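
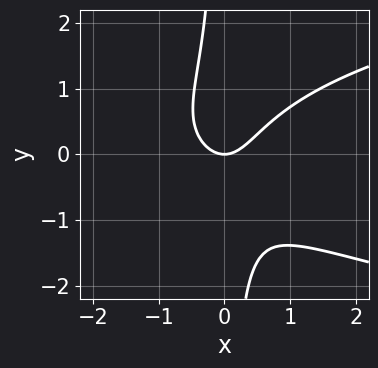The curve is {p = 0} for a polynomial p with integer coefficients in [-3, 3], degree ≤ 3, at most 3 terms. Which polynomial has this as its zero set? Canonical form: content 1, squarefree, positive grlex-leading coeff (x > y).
Degree: no degree-2 curve has this shape, so deg p = 3.
Against the integer gridlines: it crosses the y-axis at the gridline y = 0; it meets the x-axis at x = 0 (among the integer gridlines).
Solving for integer coefficients yields p as stated.

3*x*y^2 - 3*x^2 + 2*y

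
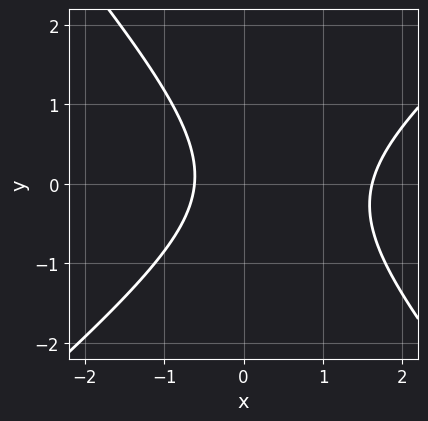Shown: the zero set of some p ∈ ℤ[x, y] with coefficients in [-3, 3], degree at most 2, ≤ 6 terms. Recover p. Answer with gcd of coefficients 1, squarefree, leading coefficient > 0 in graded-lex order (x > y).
3*x^2 - x*y - 3*y^2 - 3*x - 3

deg p = 2.
Checking where it meets the axes: it misses every integer gridline on the y-axis.
Matching integer coefficients to the picture gives p.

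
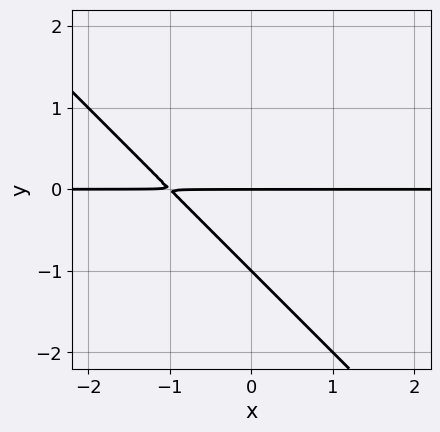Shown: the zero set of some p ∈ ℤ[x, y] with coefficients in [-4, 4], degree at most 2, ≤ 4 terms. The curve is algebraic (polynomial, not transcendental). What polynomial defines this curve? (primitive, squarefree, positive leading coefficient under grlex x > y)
deg p = 2. No degree-1 curve has this shape.
Against the integer gridlines: the visible x-axis segment lies entirely on the curve; the y-axis gridline crossings are at y ∈ {-1, 0}.
Matching integer coefficients to the picture gives p.

x*y + y^2 + y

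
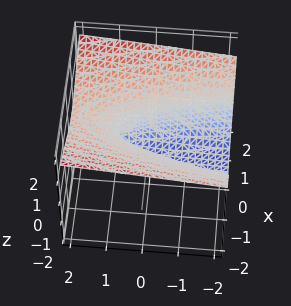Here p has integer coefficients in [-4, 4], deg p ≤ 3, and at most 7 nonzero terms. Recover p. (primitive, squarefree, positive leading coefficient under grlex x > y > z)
3*z^3 - 3*x^2 - y*z - y + 1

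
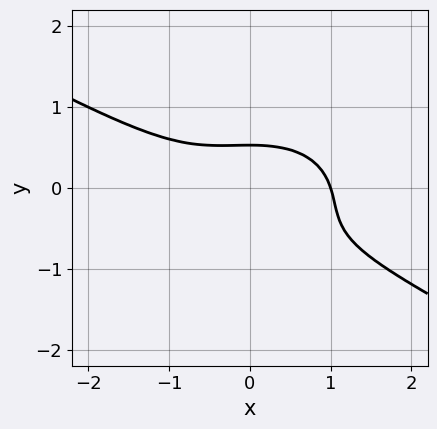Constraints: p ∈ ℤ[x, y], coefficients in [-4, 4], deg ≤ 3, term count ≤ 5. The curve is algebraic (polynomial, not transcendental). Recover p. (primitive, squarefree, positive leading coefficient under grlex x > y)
x^3 + x^2*y + 3*y^3 + 2*y^2 - 1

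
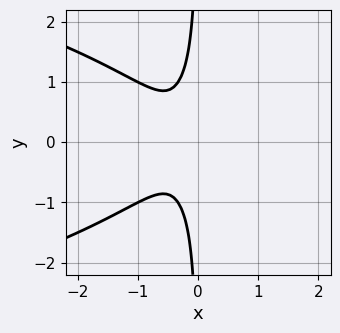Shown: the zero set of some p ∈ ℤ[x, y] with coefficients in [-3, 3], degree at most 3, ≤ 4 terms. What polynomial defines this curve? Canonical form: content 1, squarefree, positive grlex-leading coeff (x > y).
First, deg p = 3. A generic line meets the curve in up to 3 points.
Next, symmetries: mirror symmetry y ↦ −y ⇒ only even powers of y.
Then, from the axis intercepts and sections: the curve avoids every integer x-axis point in the box; it misses every integer gridline on the y-axis.
Finally, assembling these constraints gives the stated polynomial.

2*x*y^2 + 3*x^2 + 2*x + 1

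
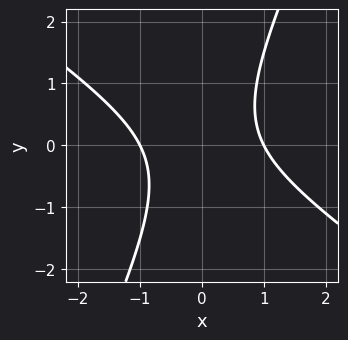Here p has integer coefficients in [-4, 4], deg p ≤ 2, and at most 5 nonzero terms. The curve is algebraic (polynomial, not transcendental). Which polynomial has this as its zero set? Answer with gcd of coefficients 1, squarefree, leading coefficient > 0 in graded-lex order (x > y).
1. deg p = 2.
2. Reading off the gridlines: no y-intercept at any integer in the box; the x-axis gridline crossings are at x ∈ {-1, 1}.
3. Solving for integer coefficients yields p as stated.

3*x^2 + 3*x*y - 2*y^2 - 3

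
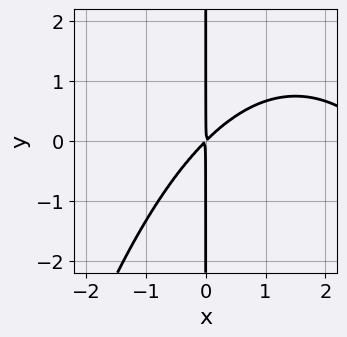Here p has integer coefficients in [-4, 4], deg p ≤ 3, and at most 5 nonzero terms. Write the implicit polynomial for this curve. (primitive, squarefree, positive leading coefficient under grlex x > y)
x^3 - 3*x^2 + 3*x*y

First, deg p = 3. No degree-2 curve has this shape.
Next, against the integer gridlines: the visible y-axis segment lies entirely on the curve.
Finally, these observations pin down the coefficients.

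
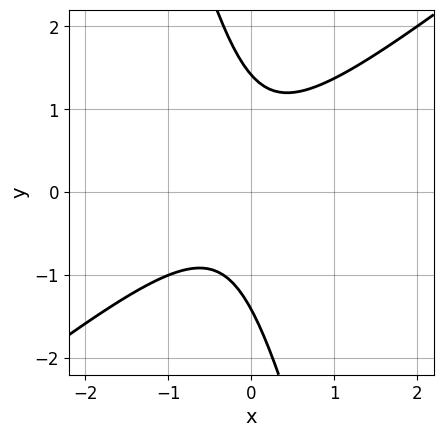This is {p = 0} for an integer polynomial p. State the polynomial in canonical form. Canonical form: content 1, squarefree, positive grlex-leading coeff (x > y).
(a) deg p = 2.
(b) Reading off the gridlines: no x-intercept at any integer in the box.
(c) Assembling these constraints gives the stated polynomial.

3*x^2 - 3*x*y - y^2 + x + 2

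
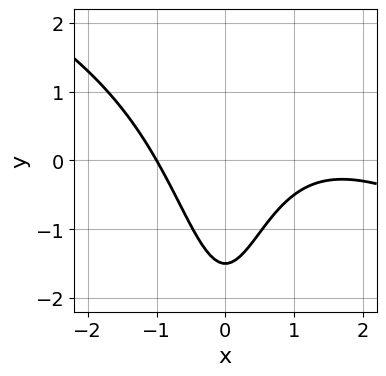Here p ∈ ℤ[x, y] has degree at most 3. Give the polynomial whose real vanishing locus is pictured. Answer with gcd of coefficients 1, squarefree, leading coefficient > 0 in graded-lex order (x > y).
First, degree: no degree-2 curve has this shape, so deg p = 3.
Next, from the axis intercepts and sections: it crosses the x-axis at the gridline x = -1.
Finally, putting this together gives p.

x^3 + 2*x^2*y - 2*x^2 + 2*y + 3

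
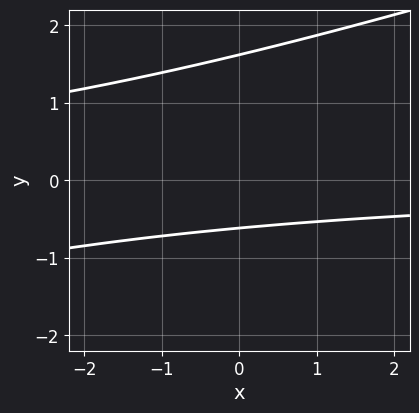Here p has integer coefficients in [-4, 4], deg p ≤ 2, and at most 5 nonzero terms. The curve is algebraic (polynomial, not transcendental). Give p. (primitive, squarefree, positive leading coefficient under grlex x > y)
x*y - 3*y^2 + 3*y + 3

First, the degree is 2 — the shape is more complex than any degree-1 curve.
Then, from the axis intercepts and sections: it misses every integer gridline on the x-axis.
Finally, the integer polynomial consistent with all of this is the stated p.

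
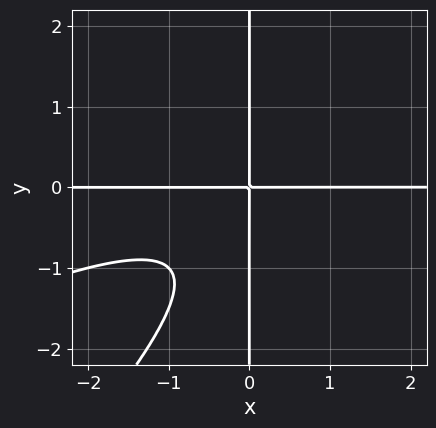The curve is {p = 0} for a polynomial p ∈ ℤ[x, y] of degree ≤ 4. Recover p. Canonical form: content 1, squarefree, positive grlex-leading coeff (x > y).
x^3*y - 3*x^2*y^2 + 2*x*y^3 + 2*x*y^2 + 2*x*y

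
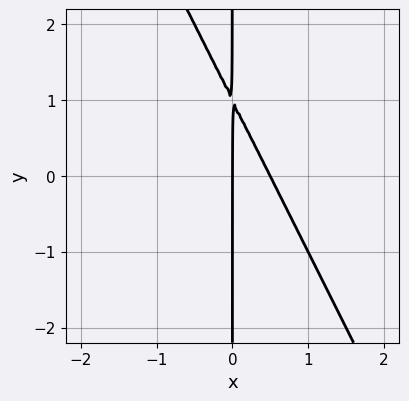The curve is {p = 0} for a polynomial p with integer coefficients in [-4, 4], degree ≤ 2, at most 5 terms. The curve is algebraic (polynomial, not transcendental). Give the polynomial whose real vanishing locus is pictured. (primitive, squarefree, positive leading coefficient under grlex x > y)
(a) Degree: a generic line meets the curve in up to 2 points, so deg p = 2.
(b) From the axis intercepts and sections: the visible y-axis segment lies entirely on the curve; it crosses the x-axis at the gridline x = 0.
(c) Assembling these constraints gives the stated polynomial.

2*x^2 + x*y - x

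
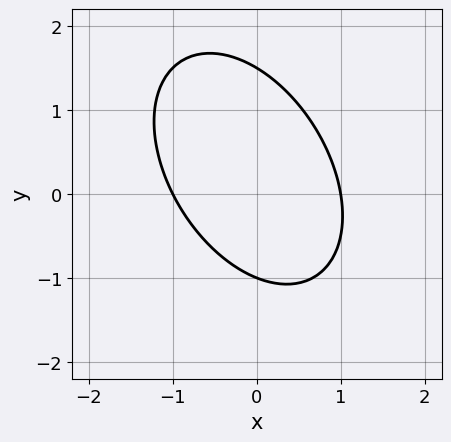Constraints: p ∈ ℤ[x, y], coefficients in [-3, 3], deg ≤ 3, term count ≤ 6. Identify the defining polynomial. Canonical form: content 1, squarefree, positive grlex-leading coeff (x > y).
The degree is 2 — no degree-1 curve has this shape.
Against the integer gridlines: among the integer gridlines, it crosses the x-axis at x ∈ {-1, 1}; one y-axis crossing is at y = -1.
Putting this together gives p.

3*x^2 + 2*x*y + 2*y^2 - y - 3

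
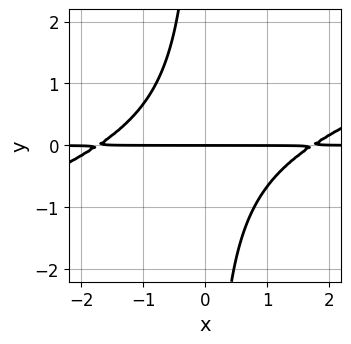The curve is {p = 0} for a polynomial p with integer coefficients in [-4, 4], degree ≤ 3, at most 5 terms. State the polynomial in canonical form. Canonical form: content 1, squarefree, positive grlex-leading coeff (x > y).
x^2*y - 3*x*y^2 - 3*y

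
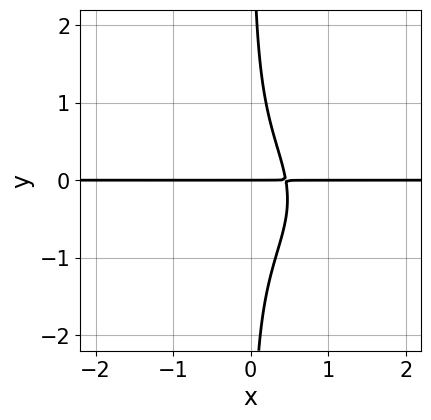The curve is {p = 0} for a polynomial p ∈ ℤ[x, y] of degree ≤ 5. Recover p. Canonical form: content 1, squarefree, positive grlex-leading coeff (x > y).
x^3*y + 2*x*y^3 + x*y^2 + 2*x*y - y

deg p = 4.
Against the integer gridlines: every point of the x-axis in the box is on the curve; it meets the y-axis at y = 0 (among the integer gridlines).
Assembling these constraints gives the stated polynomial.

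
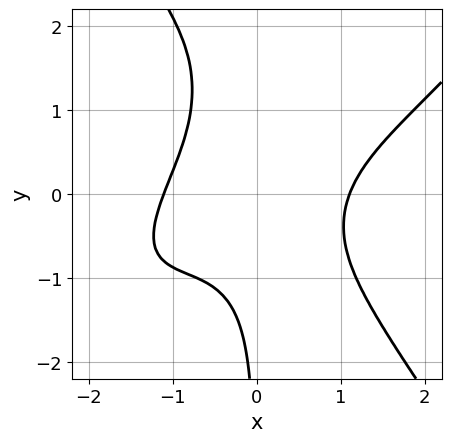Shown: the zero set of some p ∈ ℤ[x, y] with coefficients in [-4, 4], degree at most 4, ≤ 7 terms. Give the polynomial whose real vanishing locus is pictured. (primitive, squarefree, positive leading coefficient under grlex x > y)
2*x^4 - 3*x^3*y + 2*x*y^3 - 3*x*y^2 - 3

1. deg p = 4. A generic line meets the curve in up to 4 points.
2. Against the integer gridlines: it misses every integer gridline on the y-axis.
3. Putting this together gives p.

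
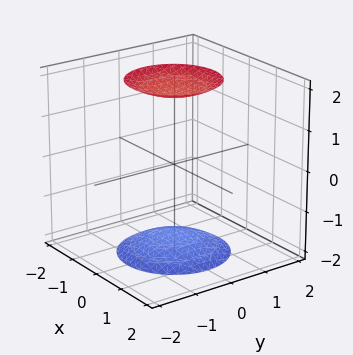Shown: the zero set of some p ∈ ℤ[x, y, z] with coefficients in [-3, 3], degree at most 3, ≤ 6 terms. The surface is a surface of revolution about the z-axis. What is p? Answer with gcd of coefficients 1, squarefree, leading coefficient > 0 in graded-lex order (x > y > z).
x^2 + y^2 - z^2 + 3

(a) There are 2 components. They look like related sheets of one shape, so recover p as a whole.
(b) deg p = 2. The shape is more complex than any degree-1 surface.
(c) Symmetries: the surface is invariant under rotation about z: p = q(x² + y², z).
(d) Observable constraints: a circular section at z = -2 has radius exactly 1; the surface avoids every integer y-axis point in the box.
(e) Assembling these constraints gives the stated polynomial.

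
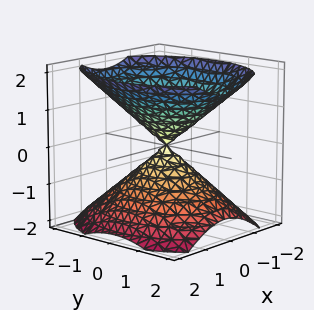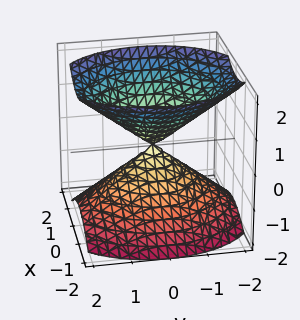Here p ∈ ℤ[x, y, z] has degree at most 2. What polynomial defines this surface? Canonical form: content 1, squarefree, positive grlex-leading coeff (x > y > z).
First, I count 2 distinct pieces. They look like related sheets of one shape, so recover p as a whole.
Next, deg p = 2. A double cone through the origin; a quadric.
Then, symmetries: the y ↦ −y reflection is a symmetry, so y appears only in even powers; the z ↦ −z reflection is a symmetry, so z appears only in even powers; the x ↦ −x reflection is a symmetry, so x appears only in even powers.
Next, checking where it meets the axes: it meets the z-axis at z = 0 (among the integer gridlines); it meets the x-axis at x = 0 (among the integer gridlines); one y-axis crossing is at y = 0.
Finally, the integer polynomial consistent with all of this is the stated p.

3*x^2 + 2*y^2 - 3*z^2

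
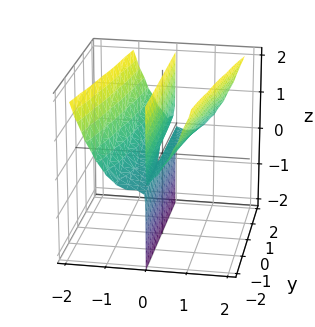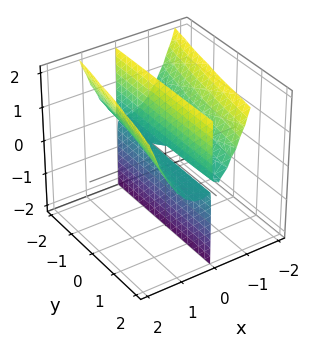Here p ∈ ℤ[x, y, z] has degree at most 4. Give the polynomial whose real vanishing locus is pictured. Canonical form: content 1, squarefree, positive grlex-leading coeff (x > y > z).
3*x^3 - x^2*y - 3*x*z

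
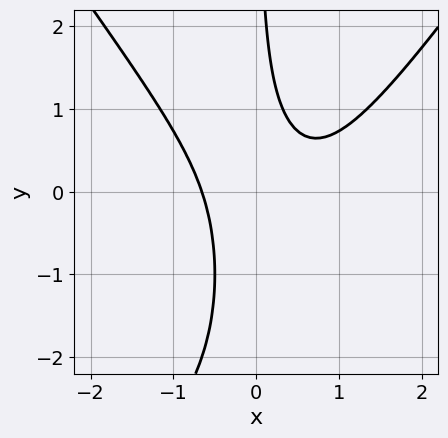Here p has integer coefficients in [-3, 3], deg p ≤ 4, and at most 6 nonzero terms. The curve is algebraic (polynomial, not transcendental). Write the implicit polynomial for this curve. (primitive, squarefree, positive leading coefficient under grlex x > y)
Degree: a generic line meets the curve in up to 3 points, so deg p = 3.
Reading off the gridlines: the curve avoids every integer y-axis point in the box.
Assembling these constraints gives the stated polynomial.

2*x^3 - x*y^2 - x^2 - 2*x*y + 1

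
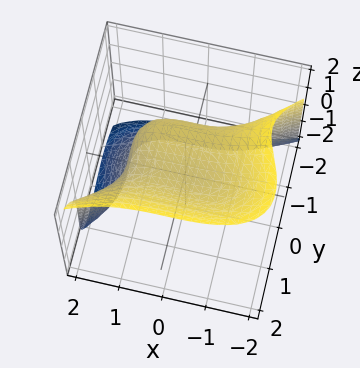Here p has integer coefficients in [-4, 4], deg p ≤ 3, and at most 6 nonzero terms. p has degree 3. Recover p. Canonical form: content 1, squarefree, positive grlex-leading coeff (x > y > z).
Degree: the shape is more complex than any degree-2 surface, so deg p = 3.
Matching integer coefficients to the picture gives p.

x^3 - 3*y^3 + y*z^2 + z^3 - 2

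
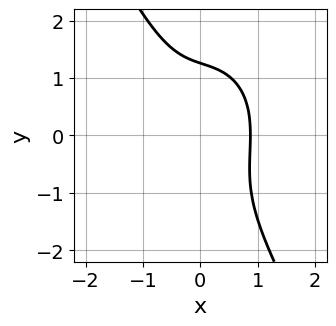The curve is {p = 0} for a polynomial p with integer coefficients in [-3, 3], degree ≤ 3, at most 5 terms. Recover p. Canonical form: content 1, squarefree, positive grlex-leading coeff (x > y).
3*x^3 + x*y^2 + y^3 - 2

1. The degree is 3 — a generic line meets the curve in up to 3 points.
2. Putting this together gives p.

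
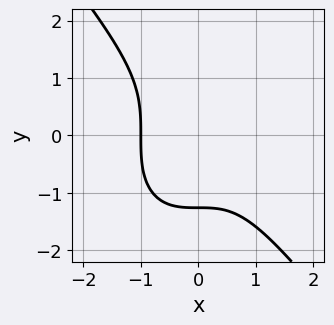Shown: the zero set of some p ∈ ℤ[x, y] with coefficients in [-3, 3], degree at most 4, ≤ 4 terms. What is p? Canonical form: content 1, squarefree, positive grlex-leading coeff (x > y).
2*x^3 + y^3 + 2

(a) deg p = 3. A generic line meets the curve in up to 3 points.
(b) Observable constraints: it crosses the x-axis at the gridline x = -1.
(c) Matching integer coefficients to the picture gives p.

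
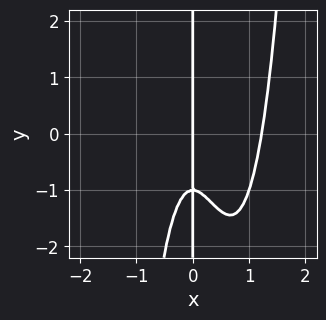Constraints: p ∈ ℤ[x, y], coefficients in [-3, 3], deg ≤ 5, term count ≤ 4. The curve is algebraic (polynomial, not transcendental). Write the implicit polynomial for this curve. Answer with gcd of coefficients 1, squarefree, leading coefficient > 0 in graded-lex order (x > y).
First, degree: the shape is more complex than any degree-3 curve, so deg p = 4.
Then, from the axis intercepts and sections: the visible y-axis segment lies entirely on the curve; it crosses the x-axis at the gridline x = 0.
Finally, matching integer coefficients to the picture gives p.

3*x^4 - 3*x^3 - x*y - x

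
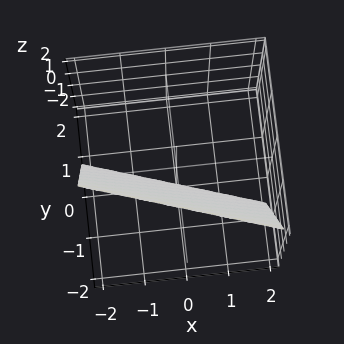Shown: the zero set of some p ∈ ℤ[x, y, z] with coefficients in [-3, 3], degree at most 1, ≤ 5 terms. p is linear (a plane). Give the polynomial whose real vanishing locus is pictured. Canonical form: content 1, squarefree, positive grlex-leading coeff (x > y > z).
Degree: the surface is flat (a plane), so deg p = 1.
From the axis intercepts and sections: one x-axis crossing is at x = -2; one z-axis crossing is at z = -2.
Putting this together gives p.

x + 3*y + z + 2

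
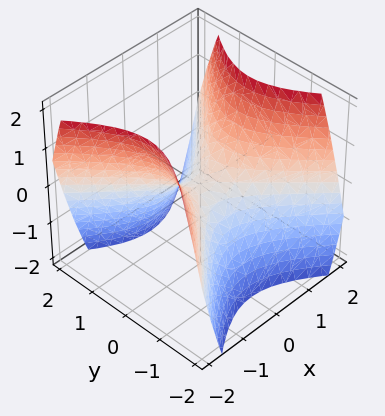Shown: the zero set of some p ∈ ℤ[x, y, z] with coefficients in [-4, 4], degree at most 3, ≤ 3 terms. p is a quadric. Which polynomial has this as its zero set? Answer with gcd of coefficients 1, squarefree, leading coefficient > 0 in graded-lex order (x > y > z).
1. The degree is 2 — a hyperbolic paraboloid; a quadric.
2. Symmetries: mirror symmetry y ↦ −y ⇒ only even powers of y; it's symmetric under x → −x, forcing even powers of x.
3. From the axis intercepts and sections: one z-axis crossing is at z = 0; it crosses the x-axis at the gridline x = 0; one y-axis crossing is at y = 0.
4. Matching integer coefficients to the picture gives p.

x^2 - y^2 - z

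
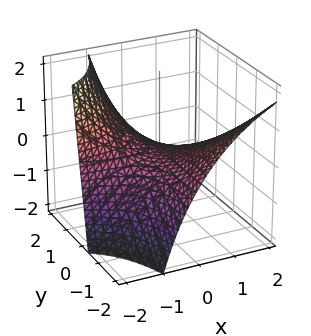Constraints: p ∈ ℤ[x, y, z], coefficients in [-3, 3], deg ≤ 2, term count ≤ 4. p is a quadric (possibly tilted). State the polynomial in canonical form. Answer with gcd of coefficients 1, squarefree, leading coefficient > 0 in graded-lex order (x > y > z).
2*x*y + x*z + 3*z

First, deg p = 2. No degree-1 surface has this shape.
Next, checking where it meets the axes: it crosses the z-axis at the gridline z = 0; the visible x-axis segment lies entirely on the surface.
Finally, fitting integer coefficients to these (and the overall shape) gives p. Check: (0, 1, 0) on the y-axis lies on the surface, and p(0, 1, 0) = 0. ✓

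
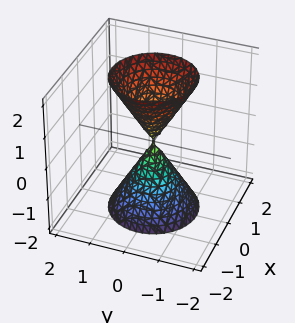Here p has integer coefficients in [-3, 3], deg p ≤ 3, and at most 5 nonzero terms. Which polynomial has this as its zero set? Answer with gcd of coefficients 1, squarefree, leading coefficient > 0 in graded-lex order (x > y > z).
There are 2 components.
The degree is 2 — two nappes meeting at a single point; a quadric.
By symmetry, every cross-section ⟂ z is a circle, so x, y appear only via x² + y²; the z ↦ −z reflection is a symmetry, so z appears only in even powers.
From the visible intercepts: it crosses the y-axis at the gridline y = 0; a circular section at z = 2 has radius between 1 and 2.
Fitting integer coefficients to these (and the overall shape) gives p.

3*x^2 + 3*y^2 - z^2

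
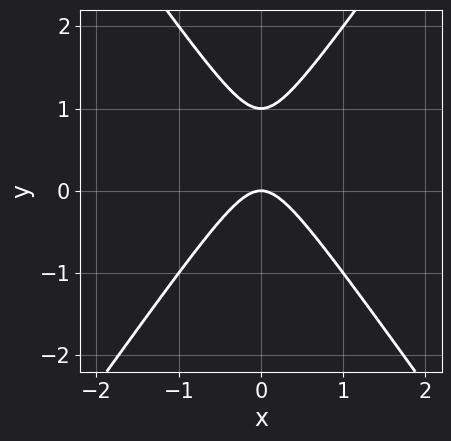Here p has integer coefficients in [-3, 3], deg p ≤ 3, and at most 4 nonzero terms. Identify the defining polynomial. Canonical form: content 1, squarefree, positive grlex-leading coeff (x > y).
Degree: a generic line meets the curve in up to 2 points, so deg p = 2.
Symmetries: mirror symmetry x ↦ −x ⇒ only even powers of x.
From the visible intercepts: among the integer gridlines, it crosses the y-axis at y ∈ {0, 1}; it crosses the x-axis at the gridline x = 0.
Fitting integer coefficients to these (and the overall shape) gives p.

2*x^2 - y^2 + y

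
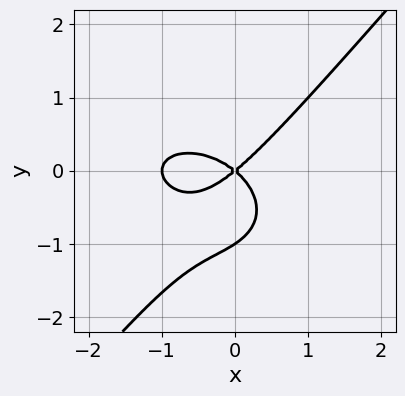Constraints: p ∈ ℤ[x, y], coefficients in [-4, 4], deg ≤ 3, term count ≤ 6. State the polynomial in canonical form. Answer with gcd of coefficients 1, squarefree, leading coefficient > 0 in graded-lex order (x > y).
1. The degree is 3 — a generic line meets the curve in up to 3 points.
2. From the visible intercepts: among the integer gridlines, it crosses the y-axis at y ∈ {-1, 0}; among the integer gridlines, it crosses the x-axis at x ∈ {-1, 0}.
3. Solving for integer coefficients yields p as stated.

2*x^3 + 2*x*y^2 - 3*y^3 + 2*x^2 - 3*y^2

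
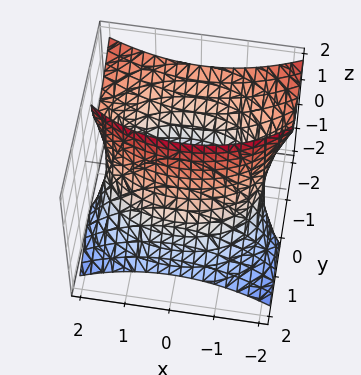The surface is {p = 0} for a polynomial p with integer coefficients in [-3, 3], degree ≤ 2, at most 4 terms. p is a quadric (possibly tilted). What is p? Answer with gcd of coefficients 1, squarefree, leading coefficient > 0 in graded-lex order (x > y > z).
x^2 + 2*y^2 + 3*y*z - 3

1. deg p = 2. A generic line meets the surface in up to 2 points.
2. Reading off the gridlines: it misses every integer gridline on the z-axis.
3. The integer polynomial consistent with all of this is the stated p.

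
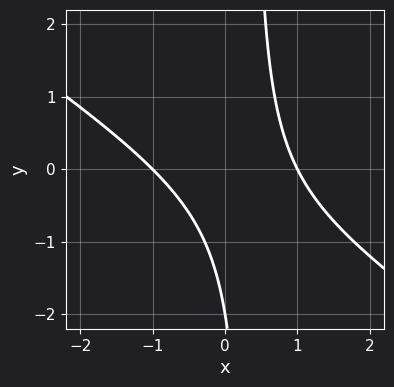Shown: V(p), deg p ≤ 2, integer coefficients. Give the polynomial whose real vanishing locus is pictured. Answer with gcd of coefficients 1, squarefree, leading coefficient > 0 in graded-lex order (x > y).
2*x^2 + 3*x*y - y - 2

The degree is 2 — no degree-1 curve has this shape.
From the visible intercepts: among the integer gridlines, it crosses the x-axis at x ∈ {-1, 1}; it crosses the y-axis at the gridline y = -2.
Together with the visible shape, these determine p as stated.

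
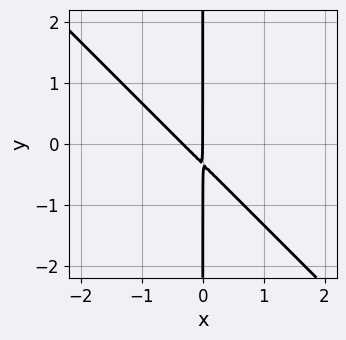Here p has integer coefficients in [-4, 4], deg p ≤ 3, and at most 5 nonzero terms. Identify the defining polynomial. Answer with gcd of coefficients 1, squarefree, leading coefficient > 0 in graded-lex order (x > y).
First, deg p = 2.
Then, against the integer gridlines: it meets the x-axis at x = 0 (among the integer gridlines); every point of the y-axis in the box is on the curve.
Finally, putting this together gives p.

3*x^2 + 3*x*y + x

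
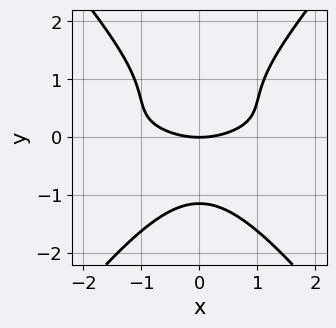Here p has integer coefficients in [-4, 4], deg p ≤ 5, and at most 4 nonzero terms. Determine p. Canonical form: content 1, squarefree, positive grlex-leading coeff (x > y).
(a) Degree: no degree-3 curve has this shape, so deg p = 4.
(b) Symmetries: the x ↦ −x reflection is a symmetry, so x appears only in even powers.
(c) Against the integer gridlines: it crosses the y-axis at the gridline y = 0; one x-axis crossing is at x = 0.
(d) Assembling these constraints gives the stated polynomial.

3*x^2*y^2 - 2*y^4 + x^2 - 3*y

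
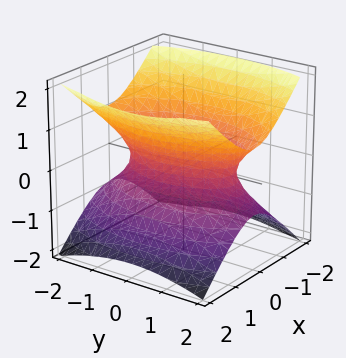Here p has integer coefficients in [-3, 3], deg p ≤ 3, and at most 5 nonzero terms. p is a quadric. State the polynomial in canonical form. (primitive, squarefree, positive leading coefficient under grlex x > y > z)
3*x^2 + y^2 - 3*z^2 - 2

(a) Degree: an hourglass — one-sheet hyperboloid; a quadric, so deg p = 2.
(b) Symmetries: mirror symmetry y ↦ −y ⇒ only even powers of y; it's symmetric under z → −z, forcing even powers of z; it's symmetric under x → −x, forcing even powers of x.
(c) Against the integer gridlines: the surface avoids every integer z-axis point in the box.
(d) Together with the visible shape, these determine p as stated.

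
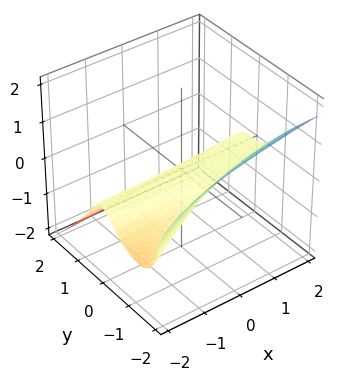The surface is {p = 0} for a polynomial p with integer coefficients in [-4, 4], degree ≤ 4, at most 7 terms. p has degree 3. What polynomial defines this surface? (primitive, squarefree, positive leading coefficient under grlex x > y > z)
x*y^2 - 2*y^3 - 3*z^3 - 2*y^2 - 2*z

(a) Degree: the shape is more complex than any degree-2 surface, so deg p = 3.
(b) Checking where it meets the axes: the visible x-axis segment lies entirely on the surface; among the integer gridlines, it crosses the y-axis at y ∈ {-1, 0}; it crosses the z-axis at the gridline z = 0.
(c) Fitting integer coefficients to these (and the overall shape) gives p.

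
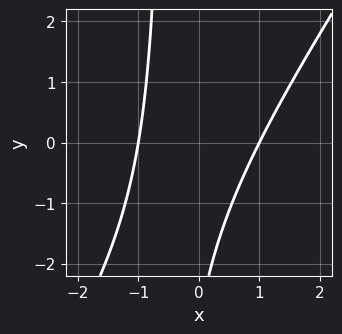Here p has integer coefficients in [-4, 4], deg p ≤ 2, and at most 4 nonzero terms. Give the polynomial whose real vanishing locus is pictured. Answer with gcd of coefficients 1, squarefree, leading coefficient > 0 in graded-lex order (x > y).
3*x^2 - 2*x*y - y - 3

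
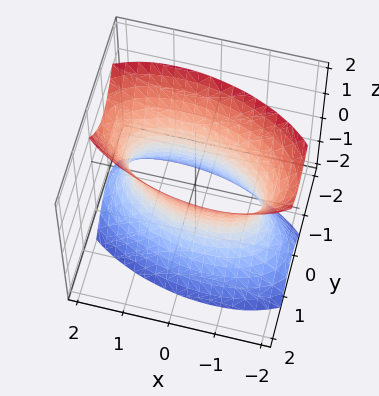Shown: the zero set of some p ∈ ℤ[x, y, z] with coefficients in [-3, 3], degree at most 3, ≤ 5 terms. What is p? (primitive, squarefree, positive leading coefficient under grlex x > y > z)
1. deg p = 2. A generic line meets the surface in up to 2 points.
2. Against the integer gridlines: no z-intercept at any integer in the box.
3. Matching integer coefficients to the picture gives p.

x^2 + x*y + 3*y^2 - z^2 - 2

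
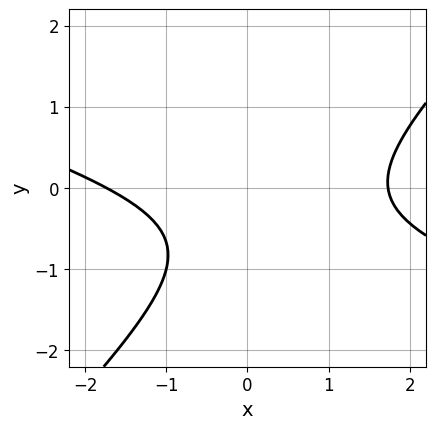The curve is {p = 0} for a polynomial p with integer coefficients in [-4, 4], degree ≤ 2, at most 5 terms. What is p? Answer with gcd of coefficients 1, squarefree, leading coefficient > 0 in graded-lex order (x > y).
(a) deg p = 2.
(b) Against the integer gridlines: it misses every integer gridline on the y-axis.
(c) Matching integer coefficients to the picture gives p.

x^2 + 2*x*y - 3*y^2 - 3*y - 3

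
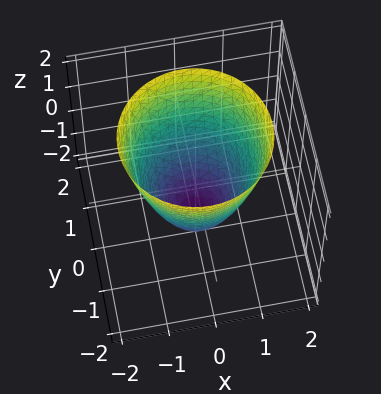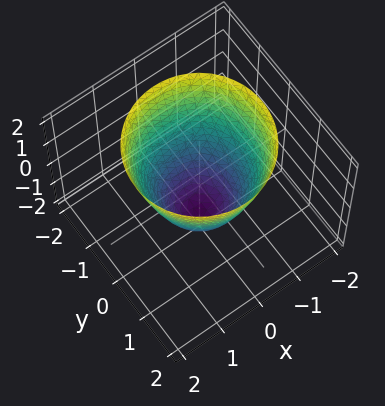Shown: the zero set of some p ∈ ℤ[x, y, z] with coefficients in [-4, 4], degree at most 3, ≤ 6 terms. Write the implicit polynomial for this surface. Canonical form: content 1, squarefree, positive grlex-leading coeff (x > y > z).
3*x^2 + 3*y^2 - 2*z - 3

First, degree: a generic line meets the surface in up to 2 points, so deg p = 2.
Next, symmetries: every cross-section ⟂ z is a circle, so x, y appear only via x² + y².
Then, checking where it meets the axes: among the integer gridlines, it crosses the y-axis at y ∈ {-1, 1}; the x-axis gridline crossings are at x ∈ {-1, 1}; a circular section at z = 2 has radius between 1 and 2.
Finally, these observations pin down the coefficients.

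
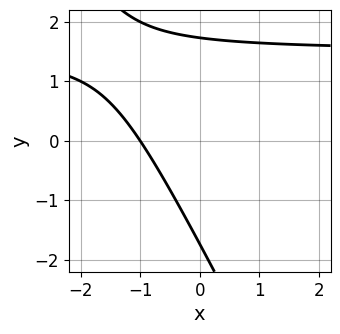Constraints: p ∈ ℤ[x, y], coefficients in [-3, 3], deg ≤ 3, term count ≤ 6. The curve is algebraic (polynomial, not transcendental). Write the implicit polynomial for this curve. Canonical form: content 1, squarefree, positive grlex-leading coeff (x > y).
First, the degree is 2 — the shape is more complex than any degree-1 curve.
Next, from the visible intercepts: it crosses the x-axis at the gridline x = -1.
Finally, putting this together gives p.

2*x*y + y^2 - 3*x - 3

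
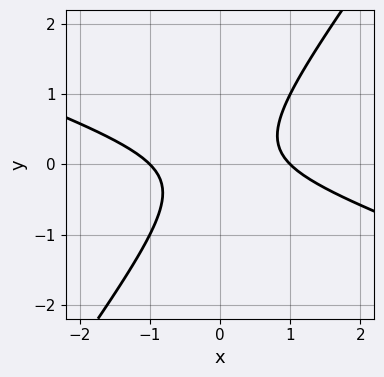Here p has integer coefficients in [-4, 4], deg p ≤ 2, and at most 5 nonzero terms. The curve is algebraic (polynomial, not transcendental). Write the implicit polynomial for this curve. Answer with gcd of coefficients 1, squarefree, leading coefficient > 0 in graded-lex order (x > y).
1. deg p = 2. The shape is more complex than any degree-1 curve.
2. From the axis intercepts and sections: among the integer gridlines, it crosses the x-axis at x ∈ {-1, 1}; the curve avoids every integer y-axis point in the box.
3. Together with the visible shape, these determine p as stated.

x^2 + 2*x*y - 2*y^2 - 1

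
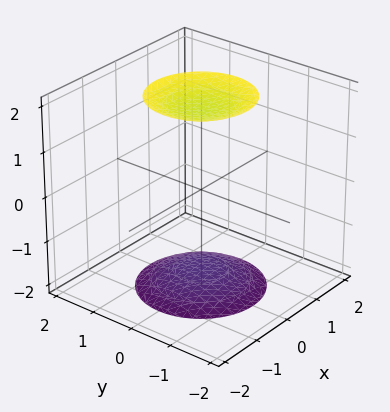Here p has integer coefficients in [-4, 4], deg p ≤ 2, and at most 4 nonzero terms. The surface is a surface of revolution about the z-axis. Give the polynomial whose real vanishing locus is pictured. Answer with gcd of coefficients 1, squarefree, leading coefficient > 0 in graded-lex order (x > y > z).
(a) The picture has 2 separate pieces. They look like related sheets of one shape, so recover p as a whole.
(b) deg p = 2. The shape is more complex than any degree-1 surface.
(c) Symmetries: rotational symmetry about the z-axis ⇒ p depends on x, y only through x² + y².
(d) From the axis intercepts and sections: a circular section at z = 2 has radius exactly 1; it misses every integer gridline on the x-axis; no y-intercept at any integer in the box.
(e) The integer polynomial consistent with all of this is the stated p.

x^2 + y^2 - z^2 + 3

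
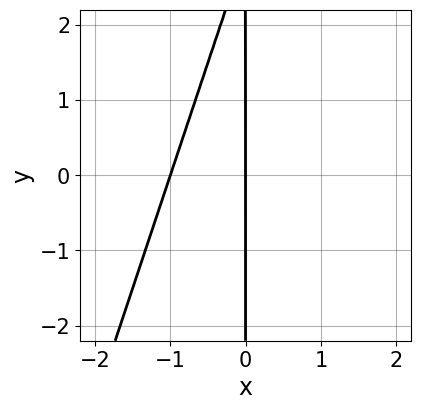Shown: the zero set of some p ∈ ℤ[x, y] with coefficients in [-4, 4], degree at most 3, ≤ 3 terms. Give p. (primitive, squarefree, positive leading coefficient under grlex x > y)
The degree is 2 — a generic line meets the curve in up to 2 points.
From the axis intercepts and sections: the x-axis gridline crossings are at x ∈ {-1, 0}; every point of the y-axis in the box is on the curve.
Putting this together gives p.

3*x^2 - x*y + 3*x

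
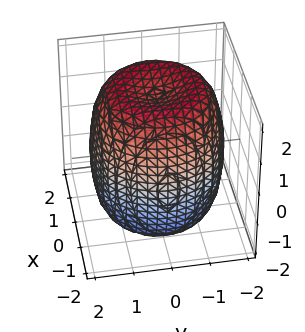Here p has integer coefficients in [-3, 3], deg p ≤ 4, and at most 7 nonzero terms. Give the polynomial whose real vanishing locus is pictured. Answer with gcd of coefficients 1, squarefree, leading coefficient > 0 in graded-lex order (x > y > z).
x^4 + 2*x^2*y^2 + y^4 - 2*x^2 - 2*y^2 + z^2 - 3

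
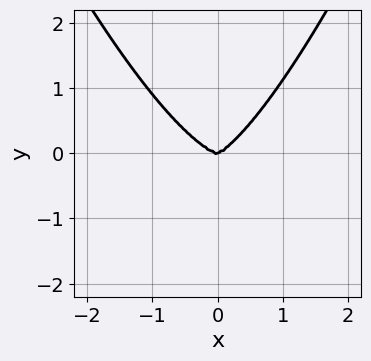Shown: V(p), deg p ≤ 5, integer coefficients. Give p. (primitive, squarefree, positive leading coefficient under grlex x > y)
1. The degree is 4 — no degree-3 curve has this shape.
2. Against the integer gridlines: it crosses the y-axis at the gridline y = 0; it meets the x-axis at x = 0 (among the integer gridlines).
3. Assembling these constraints gives the stated polynomial.

3*x^4 + x*y^2 - 3*y^3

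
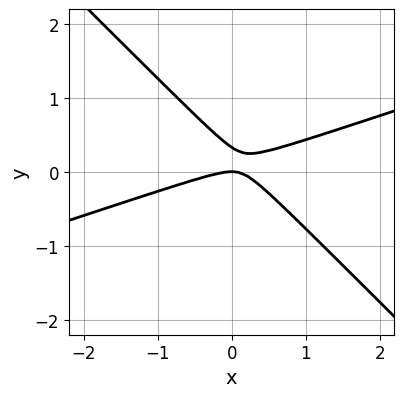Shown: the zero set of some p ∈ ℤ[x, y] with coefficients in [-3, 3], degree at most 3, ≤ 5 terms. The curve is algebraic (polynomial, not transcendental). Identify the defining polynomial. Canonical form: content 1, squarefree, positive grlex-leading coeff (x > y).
The degree is 2 — the shape is more complex than any degree-1 curve.
Observable constraints: it crosses the y-axis at the gridline y = 0; one x-axis crossing is at x = 0.
Matching integer coefficients to the picture gives p.

x^2 - 2*x*y - 3*y^2 + y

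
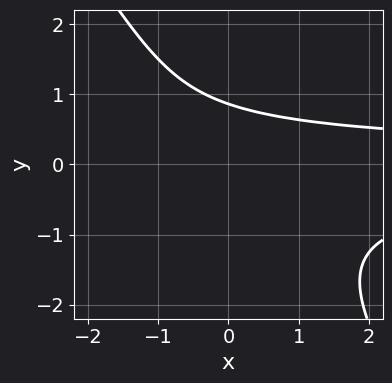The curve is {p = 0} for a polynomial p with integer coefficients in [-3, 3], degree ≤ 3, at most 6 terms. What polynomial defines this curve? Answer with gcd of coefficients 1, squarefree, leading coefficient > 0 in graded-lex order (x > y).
First, degree: a generic line meets the curve in up to 3 points, so deg p = 3.
Next, from the visible intercepts: the curve avoids every integer x-axis point in the box.
Finally, matching integer coefficients to the picture gives p.

3*x*y^2 + 2*y^3 + 2*y - 3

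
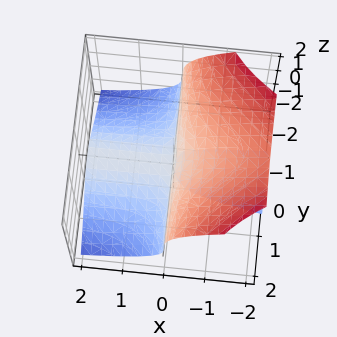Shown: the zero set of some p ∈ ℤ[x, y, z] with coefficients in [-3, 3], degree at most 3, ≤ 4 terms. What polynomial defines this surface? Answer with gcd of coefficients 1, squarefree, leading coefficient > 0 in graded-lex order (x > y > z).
x*y^2 + z^3 + x*z

First, I count 2 distinct pieces. They look like related sheets of one shape, so recover p as a whole.
Next, the degree is 3 — a generic line meets the surface in up to 3 points.
Then, checking where it meets the axes: every point of the y-axis in the box is on the surface; the visible x-axis segment lies entirely on the surface; one z-axis crossing is at z = 0.
Finally, the integer polynomial consistent with all of this is the stated p.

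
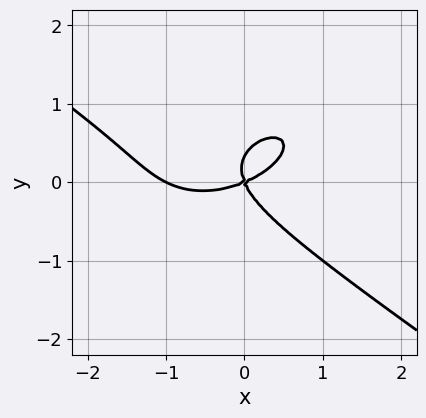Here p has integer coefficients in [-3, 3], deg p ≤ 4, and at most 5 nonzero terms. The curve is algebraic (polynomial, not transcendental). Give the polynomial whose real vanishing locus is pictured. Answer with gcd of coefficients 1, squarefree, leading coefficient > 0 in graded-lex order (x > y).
x^3 + 3*y^3 + x^2 - 2*x*y - y^2

deg p = 3.
Checking where it meets the axes: it crosses the y-axis at the gridline y = 0; the x-axis gridline crossings are at x ∈ {-1, 0}.
Matching integer coefficients to the picture gives p.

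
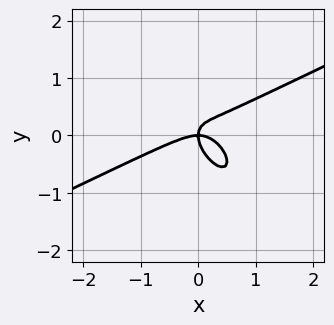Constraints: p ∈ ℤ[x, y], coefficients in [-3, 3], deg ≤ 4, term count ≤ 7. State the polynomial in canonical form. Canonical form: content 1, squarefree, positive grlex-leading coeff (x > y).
2*x^3 - 2*x^2*y - 3*x*y^2 - 3*y^3 + 2*x*y

First, deg p = 3. No degree-2 curve has this shape.
Then, checking where it meets the axes: it meets the y-axis at y = 0 (among the integer gridlines); it meets the x-axis at x = 0 (among the integer gridlines).
Finally, the integer polynomial consistent with all of this is the stated p.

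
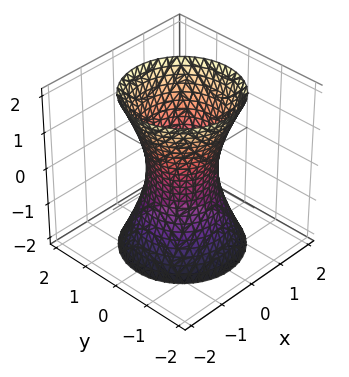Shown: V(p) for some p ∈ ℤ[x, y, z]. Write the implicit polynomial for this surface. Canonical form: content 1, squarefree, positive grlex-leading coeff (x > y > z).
3*x^2 + 3*y^2 - z^2 - 2

First, the degree is 2 — one connected sheet with a waist; a quadric.
Next, symmetry: every cross-section ⟂ z is a circle, so x, y appear only via x² + y²; the z ↦ −z reflection is a symmetry, so z appears only in even powers.
Then, from the axis intercepts and sections: it misses every integer gridline on the z-axis; a circular section at z = -2 has radius between 1 and 2.
Finally, matching integer coefficients to the picture gives p.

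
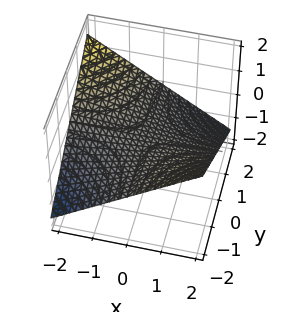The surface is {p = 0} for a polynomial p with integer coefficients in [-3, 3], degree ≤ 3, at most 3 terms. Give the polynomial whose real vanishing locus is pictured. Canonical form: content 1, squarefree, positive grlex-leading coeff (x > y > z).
1. The degree is 2 — a hyperbolic paraboloid; a quadric.
2. From the axis intercepts and sections: the visible x-axis segment lies entirely on the surface; the visible y-axis segment lies entirely on the surface.
3. The integer polynomial consistent with all of this is the stated p.

x*y + 3*z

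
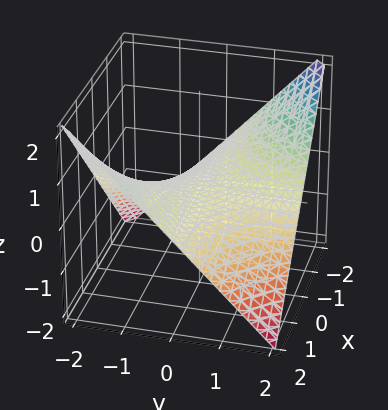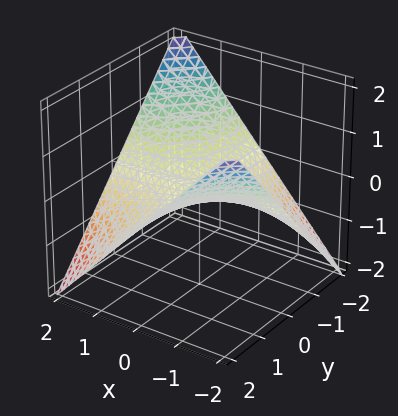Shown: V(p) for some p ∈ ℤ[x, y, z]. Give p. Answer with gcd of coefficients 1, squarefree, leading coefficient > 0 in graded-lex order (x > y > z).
(a) deg p = 2. A hyperbolic paraboloid; a quadric.
(b) From the visible intercepts: the visible y-axis segment lies entirely on the surface; the visible x-axis segment lies entirely on the surface; it meets the z-axis at z = 0 (among the integer gridlines).
(c) Solving for integer coefficients yields p as stated.

x*y + 2*z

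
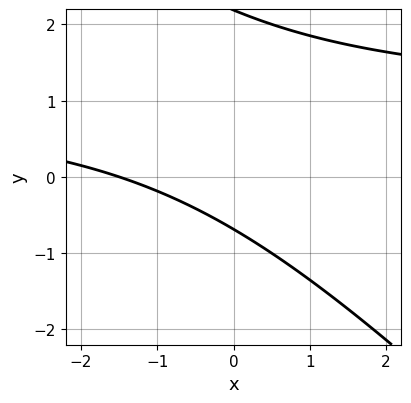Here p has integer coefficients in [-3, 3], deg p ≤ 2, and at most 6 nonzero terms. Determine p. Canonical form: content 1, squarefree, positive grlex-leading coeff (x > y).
First, degree: a generic line meets the curve in up to 2 points, so deg p = 2.
Finally, the integer polynomial consistent with all of this is the stated p.

2*x*y + 2*y^2 - 2*x - 3*y - 3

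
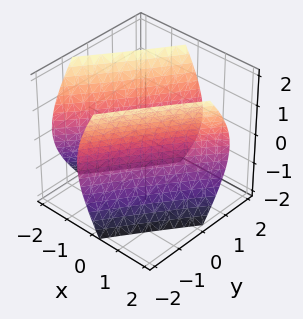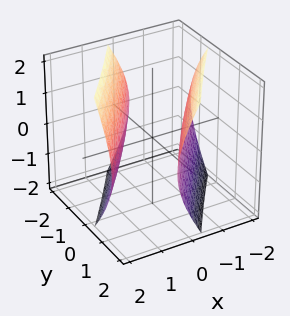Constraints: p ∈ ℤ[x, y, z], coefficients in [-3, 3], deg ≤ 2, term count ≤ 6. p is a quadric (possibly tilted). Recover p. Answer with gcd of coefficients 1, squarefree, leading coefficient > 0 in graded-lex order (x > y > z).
The picture has 2 separate pieces. Treating them together as one polynomial.
deg p = 2. The shape is more complex than any degree-1 surface.
Checking where it meets the axes: among the integer gridlines, it crosses the x-axis at x ∈ {-1, 1}; the surface avoids every integer z-axis point in the box.
Solving for integer coefficients yields p as stated.

2*x^2 - 3*x*y + y^2 - z^2 - 2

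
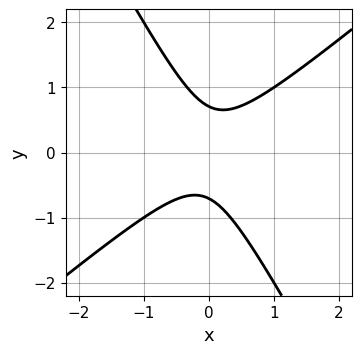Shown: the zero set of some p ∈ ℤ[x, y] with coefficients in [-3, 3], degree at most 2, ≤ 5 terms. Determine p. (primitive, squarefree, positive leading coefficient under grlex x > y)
3*x^2 - 2*x*y - 2*y^2 + 1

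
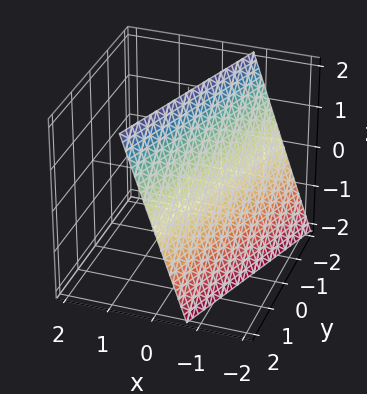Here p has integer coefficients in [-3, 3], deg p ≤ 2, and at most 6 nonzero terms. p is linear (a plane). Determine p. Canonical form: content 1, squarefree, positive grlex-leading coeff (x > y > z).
3*x - y - z + 2

deg p = 1. The surface is flat (a plane).
Against the integer gridlines: it crosses the y-axis at the gridline y = 2; it crosses the z-axis at the gridline z = 2.
Putting this together gives p.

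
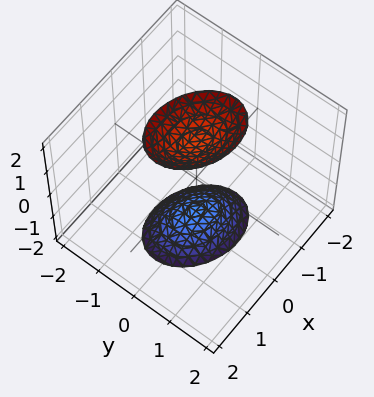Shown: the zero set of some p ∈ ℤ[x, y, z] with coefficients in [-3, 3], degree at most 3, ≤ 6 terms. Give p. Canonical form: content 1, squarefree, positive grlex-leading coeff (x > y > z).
1. There are 2 components. Treating them together as one polynomial.
2. Degree: the shape is more complex than any degree-1 surface, so deg p = 2.
3. Checking where it meets the axes: no x-intercept at any integer in the box; it misses every integer gridline on the y-axis.
4. These observations pin down the coefficients.

2*x^2 + x*y + 3*y^2 - z^2 + 2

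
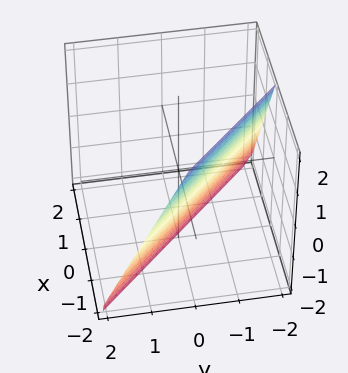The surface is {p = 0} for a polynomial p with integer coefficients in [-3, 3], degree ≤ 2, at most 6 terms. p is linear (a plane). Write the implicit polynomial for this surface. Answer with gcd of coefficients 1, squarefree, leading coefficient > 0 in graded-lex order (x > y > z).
2*x + 2*y + z + 2

1. The degree is 1 — every cross-section is a straight line — this is a plane.
2. Checking where it meets the axes: one z-axis crossing is at z = -2; it meets the x-axis at x = -1 (among the integer gridlines); it meets the y-axis at y = -1 (among the integer gridlines).
3. These observations pin down the coefficients.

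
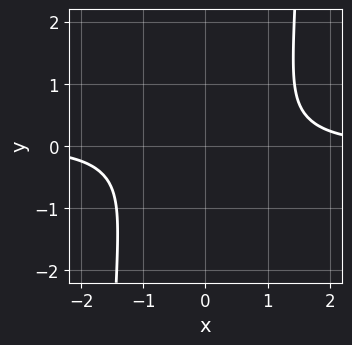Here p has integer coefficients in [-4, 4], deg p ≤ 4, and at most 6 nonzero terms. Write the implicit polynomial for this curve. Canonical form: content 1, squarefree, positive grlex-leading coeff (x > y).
The degree is 4 — the shape is more complex than any degree-3 curve.
From the axis intercepts and sections: it misses every integer gridline on the x-axis; it misses every integer gridline on the y-axis.
Matching integer coefficients to the picture gives p.

x^3*y + x^2*y^2 - 3*y^2 - 2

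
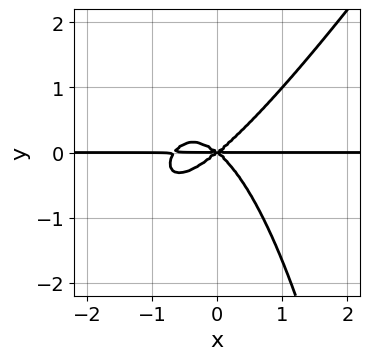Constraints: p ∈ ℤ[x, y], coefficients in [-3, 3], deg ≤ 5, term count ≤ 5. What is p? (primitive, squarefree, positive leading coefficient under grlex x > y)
(a) The degree is 4 — no degree-3 curve has this shape.
(b) From the visible intercepts: the visible x-axis segment lies entirely on the curve; one y-axis crossing is at y = 0.
(c) Solving for integer coefficients yields p as stated.

3*x^3*y - 2*x^2*y^2 + 2*x^2*y - 3*y^3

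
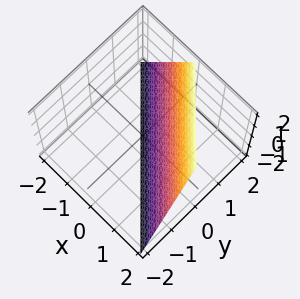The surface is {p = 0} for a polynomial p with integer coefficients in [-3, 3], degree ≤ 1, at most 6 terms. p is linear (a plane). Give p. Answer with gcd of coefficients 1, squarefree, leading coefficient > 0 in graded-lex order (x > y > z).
(a) The degree is 1 — the surface is flat (a plane).
(b) From the visible intercepts: one x-axis crossing is at x = 1; it meets the y-axis at y = 1 (among the integer gridlines); it crosses the z-axis at the gridline z = -2.
(c) Solving for integer coefficients yields p as stated.

2*x + 2*y - z - 2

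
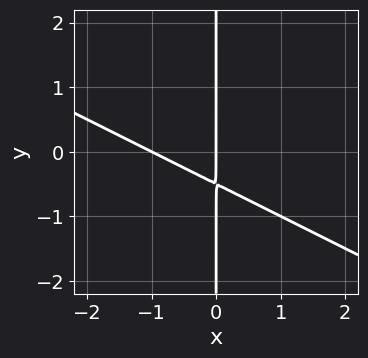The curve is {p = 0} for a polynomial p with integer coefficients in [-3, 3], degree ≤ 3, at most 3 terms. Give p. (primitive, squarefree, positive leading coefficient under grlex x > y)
x^2 + 2*x*y + x

Degree: no degree-1 curve has this shape, so deg p = 2.
Against the integer gridlines: every point of the y-axis in the box is on the curve; the x-axis gridline crossings are at x ∈ {-1, 0}.
Putting this together gives p.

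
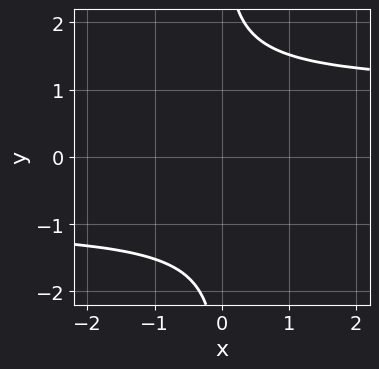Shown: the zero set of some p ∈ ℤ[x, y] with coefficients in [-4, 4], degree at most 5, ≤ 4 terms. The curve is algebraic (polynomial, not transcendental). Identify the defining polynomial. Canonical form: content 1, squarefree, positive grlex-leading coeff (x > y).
x*y^3 - x*y - 2

1. Degree: a generic line meets the curve in up to 4 points, so deg p = 4.
2. Against the integer gridlines: no x-intercept at any integer in the box; no y-intercept at any integer in the box.
3. Solving for integer coefficients yields p as stated.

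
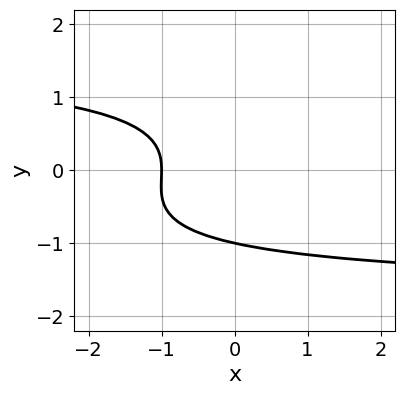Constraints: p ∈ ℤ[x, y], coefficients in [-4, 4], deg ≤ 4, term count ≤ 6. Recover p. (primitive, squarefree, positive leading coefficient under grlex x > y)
First, degree: a generic line meets the curve in up to 3 points, so deg p = 3.
Next, from the axis intercepts and sections: one y-axis crossing is at y = -1; one x-axis crossing is at x = -1.
Finally, putting this together gives p.

x*y^2 - 3*y^3 - 3*x - 3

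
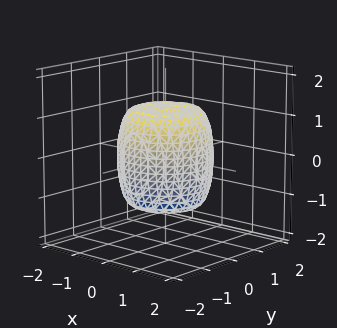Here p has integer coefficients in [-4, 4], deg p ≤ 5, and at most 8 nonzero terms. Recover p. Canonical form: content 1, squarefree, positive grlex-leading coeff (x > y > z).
(a) Degree: the shape is more complex than any degree-3 surface, so deg p = 4.
(b) Symmetries: the surface is invariant under rotation about z: p = q(x² + y², z).
(c) Against the integer gridlines: a circular section at z = 1 has radius exactly 1; among the integer gridlines, it crosses the z-axis at z ∈ {-1, 1}.
(d) Matching integer coefficients to the picture gives p.

2*x^4 + 4*x^2*y^2 + 2*y^4 - 2*x^2 - 2*y^2 + z^2 - 1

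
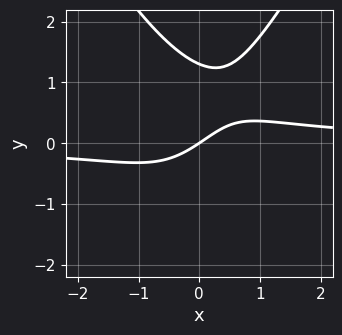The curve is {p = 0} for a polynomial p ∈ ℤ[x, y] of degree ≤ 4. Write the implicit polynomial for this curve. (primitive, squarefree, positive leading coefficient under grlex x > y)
Degree: the shape is more complex than any degree-2 curve, so deg p = 3.
From the axis intercepts and sections: one y-axis crossing is at y = 0; one x-axis crossing is at x = 0.
Putting this together gives p.

3*x^2*y - y^3 - y^2 - 2*x + 3*y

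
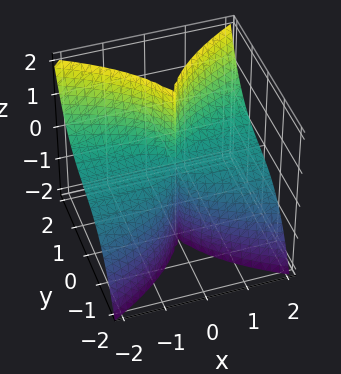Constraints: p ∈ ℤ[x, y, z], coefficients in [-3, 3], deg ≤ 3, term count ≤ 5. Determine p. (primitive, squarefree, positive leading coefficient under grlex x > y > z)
x^2*y - 3*x^2*z + 2*y^3

First, deg p = 3.
Next, from the axis intercepts and sections: every point of the x-axis in the box is on the surface; it meets the y-axis at y = 0 (among the integer gridlines); every point of the z-axis in the box is on the surface.
Finally, assembling these constraints gives the stated polynomial.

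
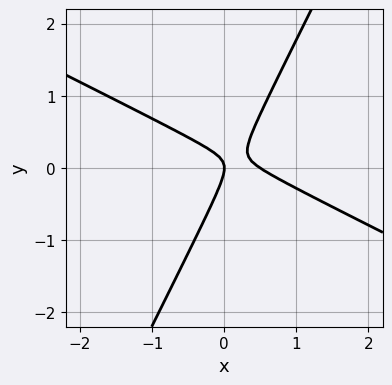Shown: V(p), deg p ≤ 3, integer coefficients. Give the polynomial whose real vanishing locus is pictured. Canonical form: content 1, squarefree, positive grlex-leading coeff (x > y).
Degree: the shape is more complex than any degree-1 curve, so deg p = 2.
Against the integer gridlines: one x-axis crossing is at x = 0; it crosses the y-axis at the gridline y = 0.
These observations pin down the coefficients.

2*x^2 + 3*x*y - 2*y^2 - x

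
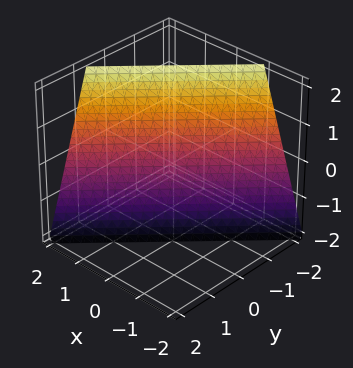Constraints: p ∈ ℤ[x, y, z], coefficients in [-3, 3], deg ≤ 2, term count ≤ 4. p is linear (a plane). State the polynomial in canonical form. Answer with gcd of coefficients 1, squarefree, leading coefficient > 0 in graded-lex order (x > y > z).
(a) Degree: every cross-section is a straight line — this is a plane, so deg p = 1.
(b) Observable constraints: it crosses the z-axis at the gridline z = -2.
(c) These observations pin down the coefficients.

3*x - 3*y - z - 2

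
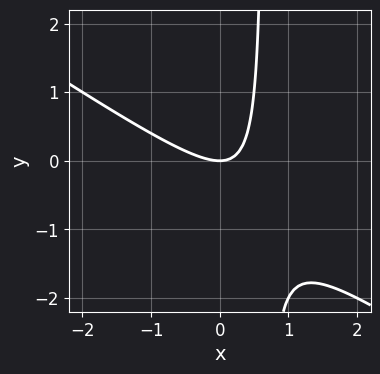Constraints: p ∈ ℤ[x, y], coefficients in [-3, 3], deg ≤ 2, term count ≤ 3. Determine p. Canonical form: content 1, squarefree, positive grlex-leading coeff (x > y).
The degree is 2 — a generic line meets the curve in up to 2 points.
From the axis intercepts and sections: it crosses the y-axis at the gridline y = 0; one x-axis crossing is at x = 0.
Putting this together gives p.

2*x^2 + 3*x*y - 2*y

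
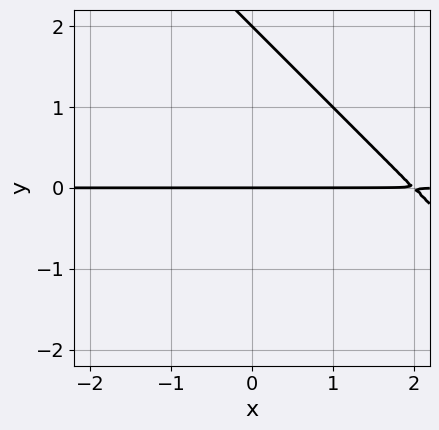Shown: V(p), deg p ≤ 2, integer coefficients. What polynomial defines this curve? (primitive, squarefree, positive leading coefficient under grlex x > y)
deg p = 2. No degree-1 curve has this shape.
Observable constraints: the y-axis gridline crossings are at y ∈ {0, 2}; the visible x-axis segment lies entirely on the curve.
Assembling these constraints gives the stated polynomial.

x*y + y^2 - 2*y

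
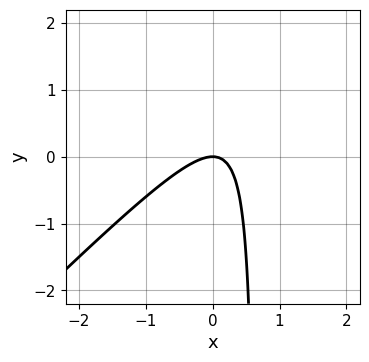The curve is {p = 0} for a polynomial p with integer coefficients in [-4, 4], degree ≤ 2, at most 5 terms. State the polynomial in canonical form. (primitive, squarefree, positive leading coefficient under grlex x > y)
3*x^2 - 3*x*y + 2*y

deg p = 2.
Reading off the gridlines: it crosses the y-axis at the gridline y = 0; one x-axis crossing is at x = 0.
Fitting integer coefficients to these (and the overall shape) gives p.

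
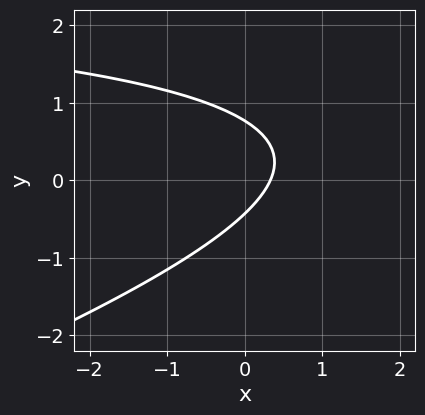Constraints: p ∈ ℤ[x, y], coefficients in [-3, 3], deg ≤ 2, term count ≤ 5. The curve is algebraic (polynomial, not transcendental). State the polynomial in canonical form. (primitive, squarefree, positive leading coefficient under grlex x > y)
First, deg p = 2. No degree-1 curve has this shape.
Finally, solving for integer coefficients yields p as stated.

x*y - 3*y^2 - 3*x + y + 1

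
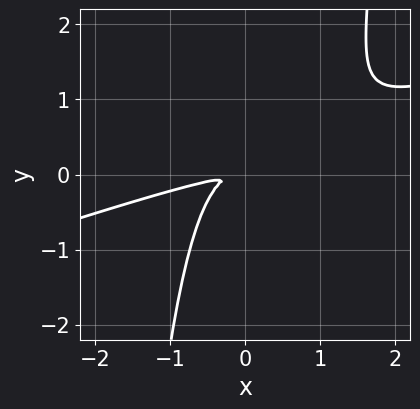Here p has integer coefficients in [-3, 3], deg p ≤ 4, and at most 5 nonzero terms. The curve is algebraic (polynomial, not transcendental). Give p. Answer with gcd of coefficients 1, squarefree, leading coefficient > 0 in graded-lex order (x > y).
x^4 - 3*x^3*y + 2*x^2*y + 2*y^2

First, degree: a generic line meets the curve in up to 4 points, so deg p = 4.
Finally, putting this together gives p.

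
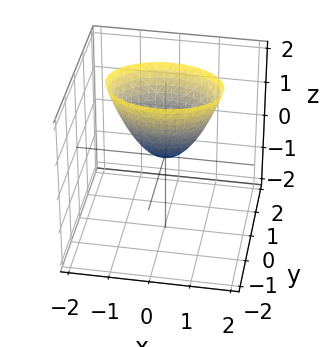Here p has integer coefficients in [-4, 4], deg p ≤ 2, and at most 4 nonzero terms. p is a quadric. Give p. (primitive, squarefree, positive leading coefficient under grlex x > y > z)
1. Degree: a paraboloid; a quadric, so deg p = 2.
2. Symmetries: the x ↦ −x reflection is a symmetry, so x appears only in even powers; the y ↦ −y reflection is a symmetry, so y appears only in even powers.
3. Checking where it meets the axes: one z-axis crossing is at z = 0; it meets the x-axis at x = 0 (among the integer gridlines).
4. These observations pin down the coefficients.

x^2 + 2*y^2 - z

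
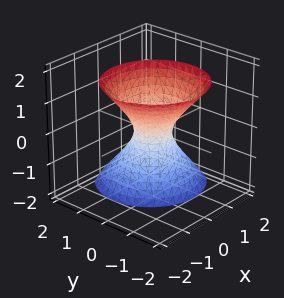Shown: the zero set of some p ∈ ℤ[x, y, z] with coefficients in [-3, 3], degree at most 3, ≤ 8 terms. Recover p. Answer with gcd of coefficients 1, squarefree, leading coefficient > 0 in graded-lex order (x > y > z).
3*x^2 + 2*x*z + 3*y^2 + 2*y*z - z^2 - 1

(a) The degree is 2 — a generic line meets the surface in up to 2 points.
(b) Checking where it meets the axes: the surface avoids every integer z-axis point in the box.
(c) Fitting integer coefficients to these (and the overall shape) gives p.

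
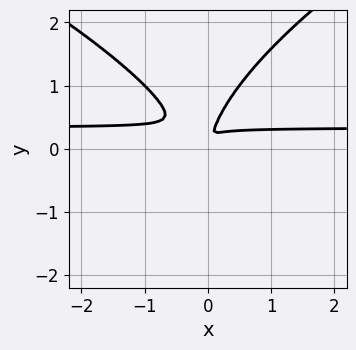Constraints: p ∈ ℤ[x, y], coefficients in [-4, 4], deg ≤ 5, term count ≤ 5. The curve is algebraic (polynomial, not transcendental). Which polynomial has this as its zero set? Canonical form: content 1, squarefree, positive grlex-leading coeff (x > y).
y^4 - 3*x^2*y - x*y^2 + x^2

(a) Degree: no degree-3 curve has this shape, so deg p = 4.
(b) Matching integer coefficients to the picture gives p.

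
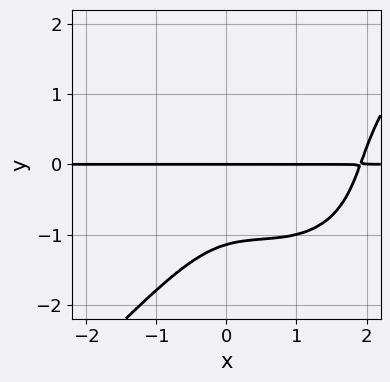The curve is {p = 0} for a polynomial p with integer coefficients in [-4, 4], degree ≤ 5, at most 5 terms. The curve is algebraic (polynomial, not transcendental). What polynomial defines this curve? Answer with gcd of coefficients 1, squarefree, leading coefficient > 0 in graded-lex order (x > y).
2*x^3*y - 2*y^4 - 3*x^2*y - 2*x*y^2 - 3*y

1. Degree: no degree-3 curve has this shape, so deg p = 4.
2. From the visible intercepts: the visible x-axis segment lies entirely on the curve; it crosses the y-axis at the gridline y = 0.
3. Together with the visible shape, these determine p as stated.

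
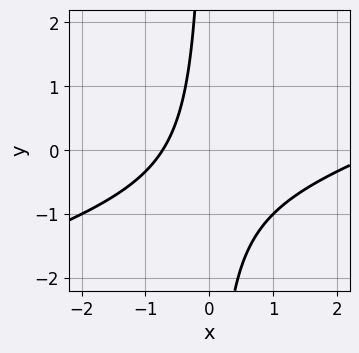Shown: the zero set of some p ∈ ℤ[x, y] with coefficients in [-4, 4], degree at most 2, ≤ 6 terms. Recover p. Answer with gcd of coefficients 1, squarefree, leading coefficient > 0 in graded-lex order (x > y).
x^2 - 3*x*y - 2*x - 2

First, degree: no degree-1 curve has this shape, so deg p = 2.
Then, from the visible intercepts: it misses every integer gridline on the y-axis.
Finally, fitting integer coefficients to these (and the overall shape) gives p.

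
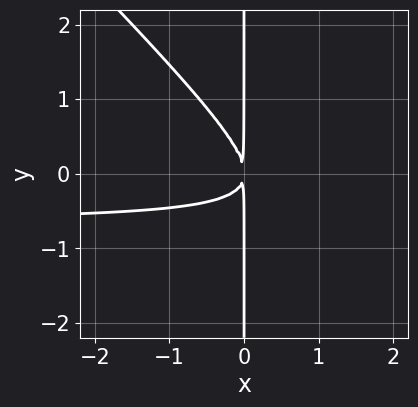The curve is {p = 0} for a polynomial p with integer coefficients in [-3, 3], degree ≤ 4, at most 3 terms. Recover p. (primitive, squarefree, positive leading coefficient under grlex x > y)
1. The degree is 3 — no degree-2 curve has this shape.
2. Against the integer gridlines: every point of the y-axis in the box is on the curve.
3. Together with the visible shape, these determine p as stated.

3*x^2*y + 3*x*y^2 + 2*x^2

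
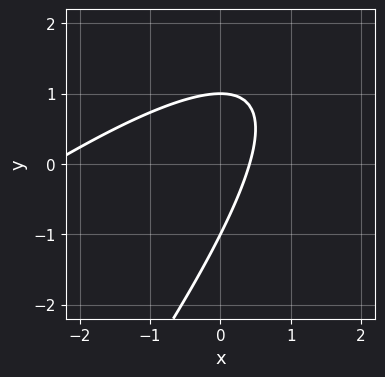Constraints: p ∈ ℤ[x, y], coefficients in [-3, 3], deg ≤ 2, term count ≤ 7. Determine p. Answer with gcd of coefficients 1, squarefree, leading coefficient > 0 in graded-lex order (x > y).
x^2 - 2*x*y + y^2 + 2*x - 1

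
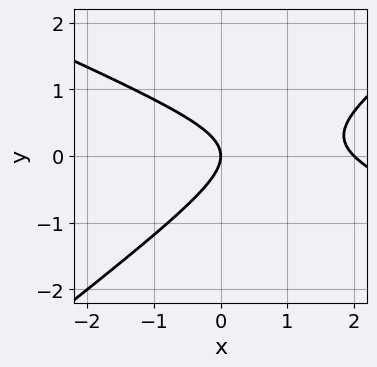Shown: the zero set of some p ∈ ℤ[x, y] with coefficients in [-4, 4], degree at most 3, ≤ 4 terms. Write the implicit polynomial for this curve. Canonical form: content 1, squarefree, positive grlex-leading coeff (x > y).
1. deg p = 2. The shape is more complex than any degree-1 curve.
2. Against the integer gridlines: the x-axis gridline crossings are at x ∈ {0, 2}; it meets the y-axis at y = 0 (among the integer gridlines).
3. Putting this together gives p.

x^2 + x*y - 3*y^2 - 2*x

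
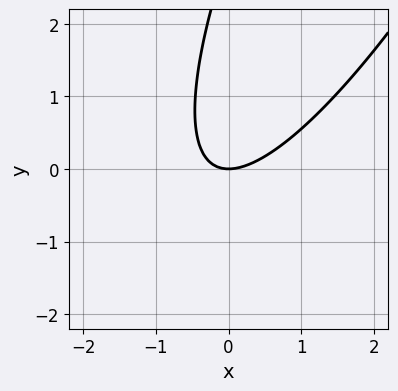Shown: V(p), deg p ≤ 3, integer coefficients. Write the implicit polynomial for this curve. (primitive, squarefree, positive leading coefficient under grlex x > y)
3*x^2 - 3*x*y + y^2 - 3*y

1. The degree is 2 — no degree-1 curve has this shape.
2. Checking where it meets the axes: it meets the y-axis at y = 0 (among the integer gridlines); it meets the x-axis at x = 0 (among the integer gridlines).
3. Solving for integer coefficients yields p as stated.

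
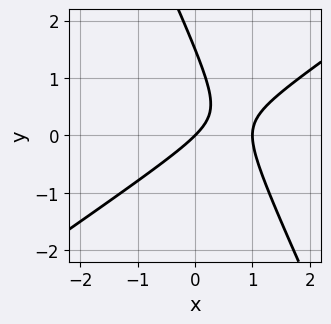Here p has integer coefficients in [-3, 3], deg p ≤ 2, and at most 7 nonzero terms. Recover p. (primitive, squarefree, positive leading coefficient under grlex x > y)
3*x^2 - 3*x*y - 2*y^2 - 3*x + 3*y

(a) Degree: the shape is more complex than any degree-1 curve, so deg p = 2.
(b) From the axis intercepts and sections: the x-axis gridline crossings are at x ∈ {0, 1}; it crosses the y-axis at the gridline y = 0.
(c) The integer polynomial consistent with all of this is the stated p.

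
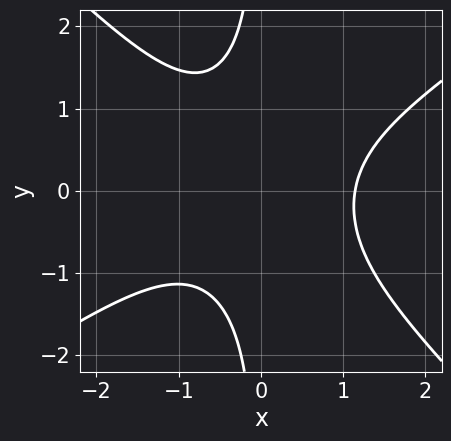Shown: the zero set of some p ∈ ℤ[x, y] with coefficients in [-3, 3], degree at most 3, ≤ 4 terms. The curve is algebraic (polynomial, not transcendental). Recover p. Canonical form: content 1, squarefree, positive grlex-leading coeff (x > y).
First, the degree is 3 — the shape is more complex than any degree-2 curve.
Then, from the visible intercepts: it misses every integer gridline on the y-axis.
Finally, together with the visible shape, these determine p as stated.

2*x^3 - x^2*y - 3*x*y^2 - 3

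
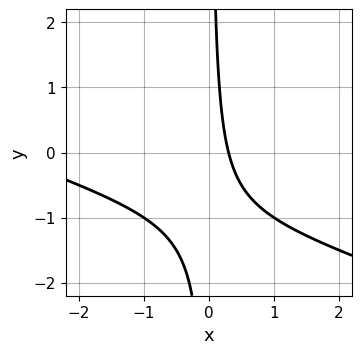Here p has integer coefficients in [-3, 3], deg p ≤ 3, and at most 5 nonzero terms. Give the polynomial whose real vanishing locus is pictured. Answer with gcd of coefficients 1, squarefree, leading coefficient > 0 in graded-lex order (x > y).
x^2 + 3*x*y + 3*x - 1

The degree is 2 — no degree-1 curve has this shape.
Observable constraints: no y-intercept at any integer in the box.
The integer polynomial consistent with all of this is the stated p.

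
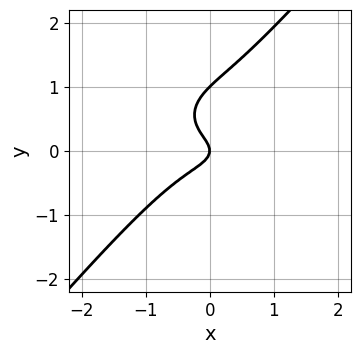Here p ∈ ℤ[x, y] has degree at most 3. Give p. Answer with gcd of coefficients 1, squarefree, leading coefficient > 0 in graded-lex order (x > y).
First, deg p = 3. No degree-2 curve has this shape.
Next, from the axis intercepts and sections: among the integer gridlines, it crosses the y-axis at y ∈ {0, 1}; it crosses the x-axis at the gridline x = 0.
Finally, matching integer coefficients to the picture gives p.

2*x^3 + 2*x*y^2 - 3*y^3 + 3*y^2 + x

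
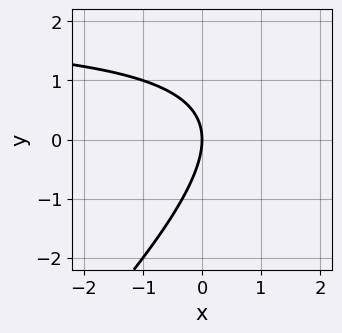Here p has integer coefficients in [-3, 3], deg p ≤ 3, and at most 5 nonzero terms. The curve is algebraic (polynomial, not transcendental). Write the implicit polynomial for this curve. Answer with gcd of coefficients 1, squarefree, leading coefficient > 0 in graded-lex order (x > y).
1. The degree is 2 — no degree-1 curve has this shape.
2. Observable constraints: one y-axis crossing is at y = 0; one x-axis crossing is at x = 0.
3. Together with the visible shape, these determine p as stated.

x*y - y^2 - 2*x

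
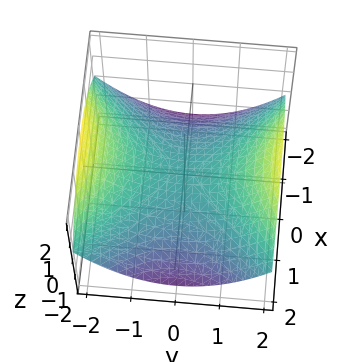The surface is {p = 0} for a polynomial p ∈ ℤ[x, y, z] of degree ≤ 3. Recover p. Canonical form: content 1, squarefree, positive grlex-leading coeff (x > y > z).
First, deg p = 2. A saddle surface; a quadric.
Next, symmetries: it's symmetric under x → −x, forcing even powers of x; mirror symmetry y ↦ −y ⇒ only even powers of y.
Next, from the visible intercepts: it meets the z-axis at z = 0 (among the integer gridlines); one y-axis crossing is at y = 0; it crosses the x-axis at the gridline x = 0.
Finally, together with the visible shape, these determine p as stated.

x^2 - y^2 + 3*z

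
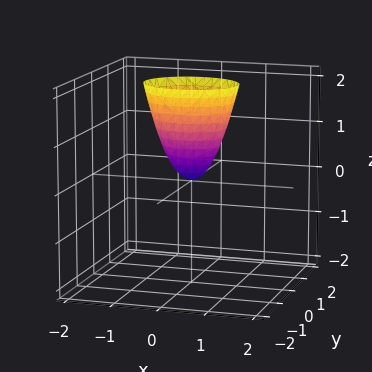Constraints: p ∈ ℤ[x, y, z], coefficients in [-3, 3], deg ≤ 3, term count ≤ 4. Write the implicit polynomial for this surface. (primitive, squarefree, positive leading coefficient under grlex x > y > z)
(a) The degree is 2 — a paraboloid; a quadric.
(b) Symmetries: mirror symmetry y ↦ −y ⇒ only even powers of y; mirror symmetry x ↦ −x ⇒ only even powers of x.
(c) Against the integer gridlines: it meets the z-axis at z = 0 (among the integer gridlines); it meets the y-axis at y = 0 (among the integer gridlines); it meets the x-axis at x = 0 (among the integer gridlines).
(d) Assembling these constraints gives the stated polynomial.

2*x^2 + 3*y^2 - z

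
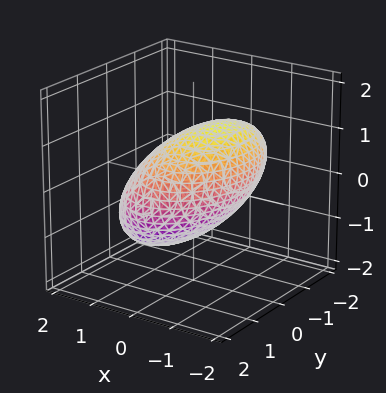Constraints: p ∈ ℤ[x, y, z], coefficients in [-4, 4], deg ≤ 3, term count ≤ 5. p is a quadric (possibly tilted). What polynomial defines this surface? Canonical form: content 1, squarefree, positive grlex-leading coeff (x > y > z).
(a) The degree is 2 — the shape is more complex than any degree-1 surface.
(b) Matching integer coefficients to the picture gives p.

2*x^2 + 2*x*z + y^2 + 2*z^2 - 3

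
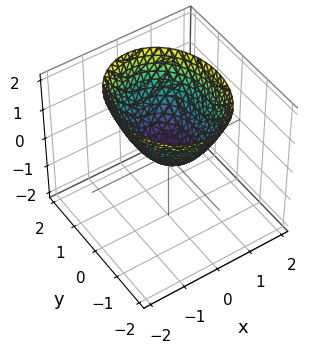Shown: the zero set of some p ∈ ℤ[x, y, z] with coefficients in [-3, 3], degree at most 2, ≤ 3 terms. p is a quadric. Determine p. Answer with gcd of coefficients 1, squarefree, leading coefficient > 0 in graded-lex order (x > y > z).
(a) Degree: a paraboloid; a quadric, so deg p = 2.
(b) Symmetries: the x ↦ −x reflection is a symmetry, so x appears only in even powers; mirror symmetry y ↦ −y ⇒ only even powers of y.
(c) Against the integer gridlines: it meets the x-axis at x = 0 (among the integer gridlines); it meets the z-axis at z = 0 (among the integer gridlines).
(d) Together with the visible shape, these determine p as stated.

3*x^2 + 2*y^2 - 3*z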